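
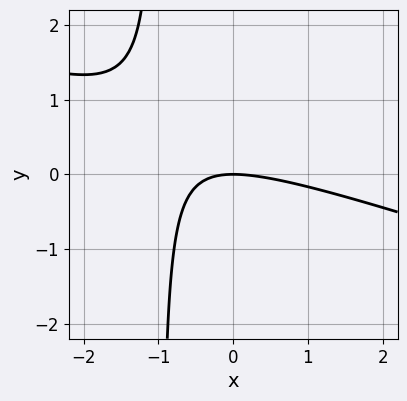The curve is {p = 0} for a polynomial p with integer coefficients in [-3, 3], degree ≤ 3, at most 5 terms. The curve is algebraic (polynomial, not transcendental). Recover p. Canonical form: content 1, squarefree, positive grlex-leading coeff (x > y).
x^2 + 3*x*y + 3*y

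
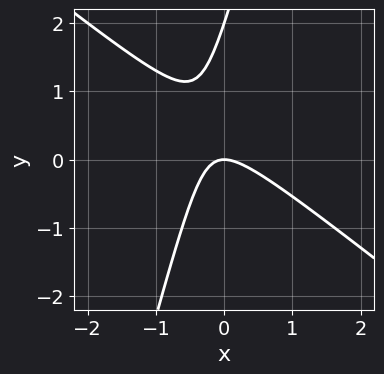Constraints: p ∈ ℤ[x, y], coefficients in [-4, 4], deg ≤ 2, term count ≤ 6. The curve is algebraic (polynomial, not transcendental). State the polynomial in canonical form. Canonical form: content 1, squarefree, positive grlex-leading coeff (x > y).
3*x^2 + 3*x*y - y^2 + 2*y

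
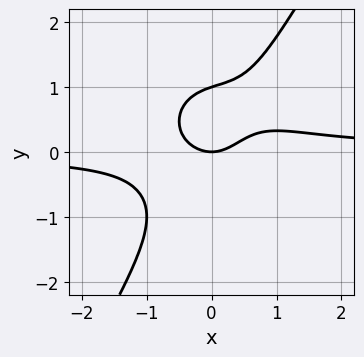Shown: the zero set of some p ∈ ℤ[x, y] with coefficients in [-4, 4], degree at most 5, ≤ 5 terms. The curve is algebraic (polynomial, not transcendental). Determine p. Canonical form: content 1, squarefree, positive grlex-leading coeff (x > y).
First, degree: no degree-3 curve has this shape, so deg p = 4.
Next, from the visible intercepts: among the integer gridlines, it crosses the y-axis at y ∈ {0, 1}; it meets the x-axis at x = 0 (among the integer gridlines).
Finally, matching integer coefficients to the picture gives p.

2*x^3*y + x*y^3 - y^4 - x^2 + y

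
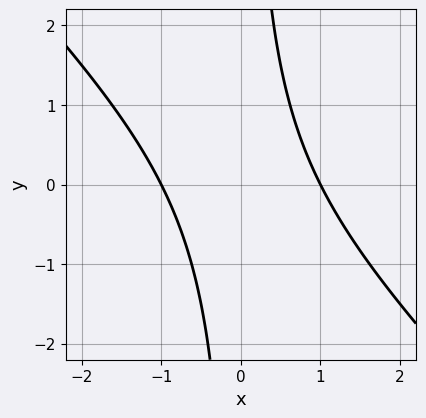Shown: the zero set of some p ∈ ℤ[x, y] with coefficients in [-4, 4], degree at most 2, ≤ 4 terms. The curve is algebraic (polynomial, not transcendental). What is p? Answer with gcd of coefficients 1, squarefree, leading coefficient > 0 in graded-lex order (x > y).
x^2 + x*y - 1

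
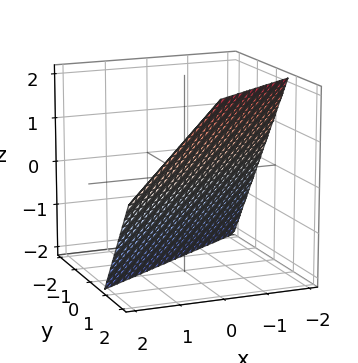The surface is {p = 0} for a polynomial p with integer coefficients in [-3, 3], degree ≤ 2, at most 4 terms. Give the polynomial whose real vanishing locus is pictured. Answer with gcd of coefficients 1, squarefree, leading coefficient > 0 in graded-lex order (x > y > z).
First, deg p = 1. The surface is flat (a plane).
Next, from the visible intercepts: one z-axis crossing is at z = -1; it crosses the x-axis at the gridline x = -1.
Finally, matching integer coefficients to the picture gives p.

2*x - 3*y + 2*z + 2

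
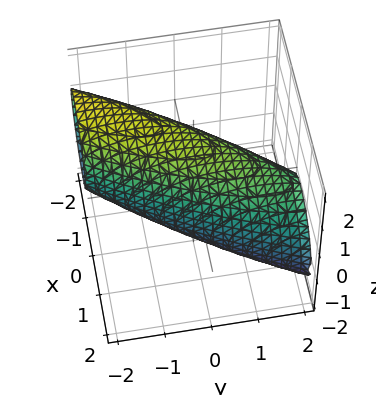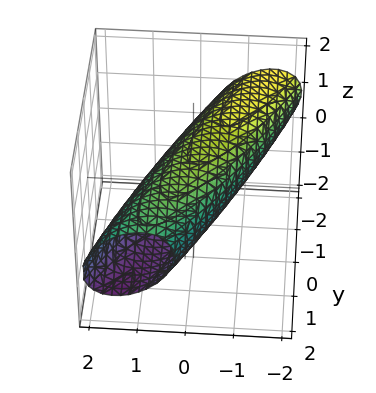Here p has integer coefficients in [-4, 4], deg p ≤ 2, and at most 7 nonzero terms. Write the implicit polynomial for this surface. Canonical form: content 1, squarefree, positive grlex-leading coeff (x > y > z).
(a) deg p = 2. The shape is more complex than any degree-1 surface.
(b) Reading off the gridlines: the x-axis gridline crossings are at x ∈ {-1, 1}; the z-axis gridline crossings are at z ∈ {-1, 1}.
(c) Matching integer coefficients to the picture gives p.

3*x^2 - 3*x*y + 2*x*z + y^2 + 3*z^2 - 3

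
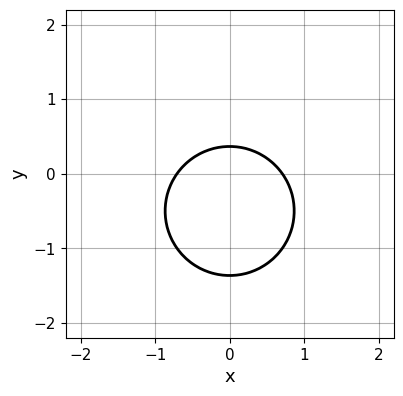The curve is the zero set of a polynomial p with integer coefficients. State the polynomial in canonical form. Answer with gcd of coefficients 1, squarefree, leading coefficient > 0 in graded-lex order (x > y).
1. The degree is 2 — the shape is more complex than any degree-1 curve.
2. Symmetries: it's symmetric under x → −x, forcing even powers of x.
3. Solving for integer coefficients yields p as stated.

2*x^2 + 2*y^2 + 2*y - 1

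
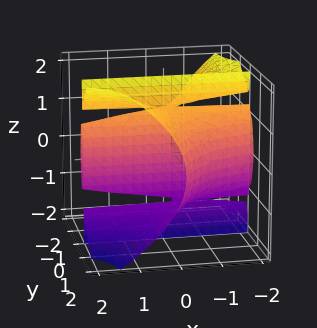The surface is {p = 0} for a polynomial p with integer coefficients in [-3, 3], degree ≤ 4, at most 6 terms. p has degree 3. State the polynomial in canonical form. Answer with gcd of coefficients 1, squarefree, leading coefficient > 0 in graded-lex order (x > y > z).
3*x*y^2 - y^3 - 2*y*z^2 + y^2 + 3*y

First, degree: a generic line meets the surface in up to 3 points, so deg p = 3.
Next, observable constraints: the visible z-axis segment lies entirely on the surface; one y-axis crossing is at y = 0; every point of the x-axis in the box is on the surface.
Finally, putting this together gives p.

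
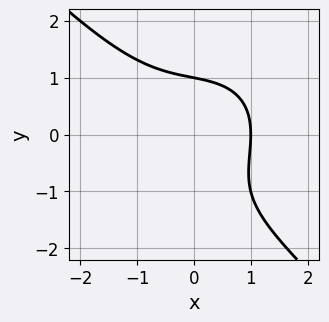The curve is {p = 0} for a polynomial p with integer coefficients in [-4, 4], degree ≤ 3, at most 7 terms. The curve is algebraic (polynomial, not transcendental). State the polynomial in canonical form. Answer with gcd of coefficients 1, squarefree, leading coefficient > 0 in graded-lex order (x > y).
First, deg p = 3. A generic line meets the curve in up to 3 points.
Next, from the axis intercepts and sections: it crosses the y-axis at the gridline y = 1; it meets the x-axis at x = 1 (among the integer gridlines).
Finally, fitting integer coefficients to these (and the overall shape) gives p.

x^3 + y^3 + y^2 + x - 2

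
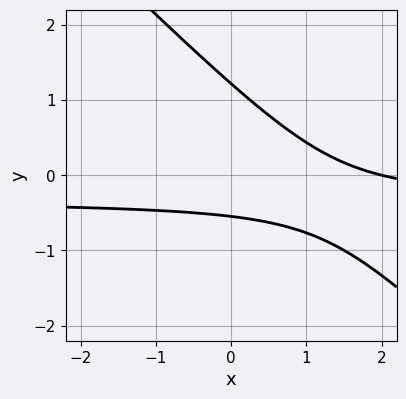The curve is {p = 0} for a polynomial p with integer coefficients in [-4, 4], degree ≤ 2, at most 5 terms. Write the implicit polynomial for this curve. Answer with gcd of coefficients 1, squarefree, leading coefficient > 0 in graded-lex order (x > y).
3*x*y + 3*y^2 + x - 2*y - 2

First, degree: the shape is more complex than any degree-1 curve, so deg p = 2.
Next, against the integer gridlines: it meets the x-axis at x = 2 (among the integer gridlines).
Finally, putting this together gives p.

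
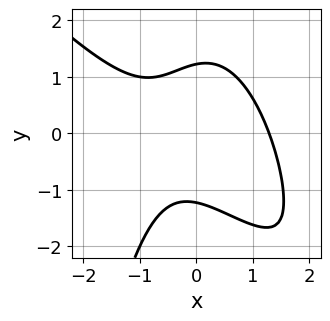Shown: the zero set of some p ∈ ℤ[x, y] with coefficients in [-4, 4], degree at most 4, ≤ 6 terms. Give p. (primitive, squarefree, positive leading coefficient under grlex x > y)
2*x^3 + 2*x^2*y + 2*y^2 - x - 3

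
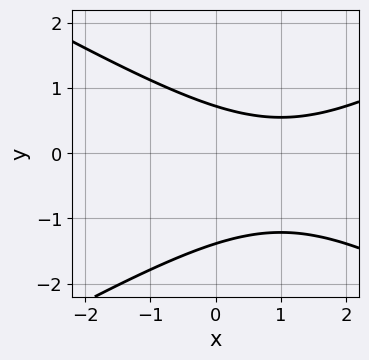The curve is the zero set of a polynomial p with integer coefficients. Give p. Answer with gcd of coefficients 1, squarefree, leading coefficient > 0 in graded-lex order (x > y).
deg p = 2. No degree-1 curve has this shape.
From the visible intercepts: no x-intercept at any integer in the box.
Together with the visible shape, these determine p as stated.

x^2 - 3*y^2 - 2*x - 2*y + 3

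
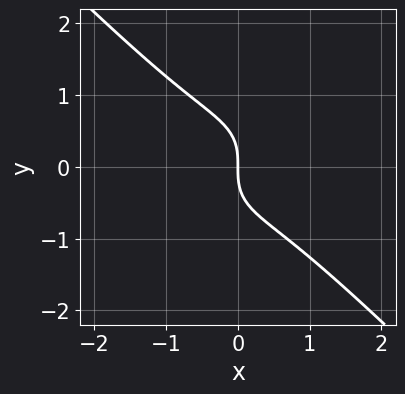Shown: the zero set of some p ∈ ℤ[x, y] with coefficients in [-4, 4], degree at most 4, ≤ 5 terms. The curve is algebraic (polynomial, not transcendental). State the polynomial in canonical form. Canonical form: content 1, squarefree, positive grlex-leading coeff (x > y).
deg p = 3.
From the axis intercepts and sections: it meets the y-axis at y = 0 (among the integer gridlines); it crosses the x-axis at the gridline x = 0.
Fitting integer coefficients to these (and the overall shape) gives p.

x^3 + y^3 + x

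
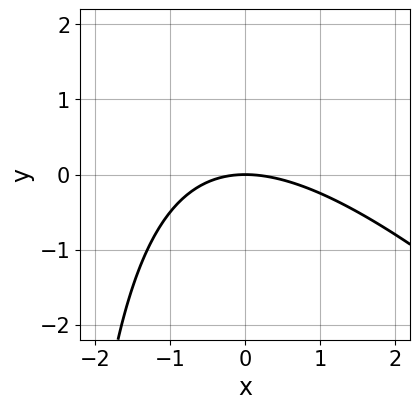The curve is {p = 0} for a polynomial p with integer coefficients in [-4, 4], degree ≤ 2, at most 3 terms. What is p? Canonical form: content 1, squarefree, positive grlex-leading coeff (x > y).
x^2 + x*y + 3*y

1. The degree is 2 — no degree-1 curve has this shape.
2. Reading off the gridlines: it crosses the x-axis at the gridline x = 0; one y-axis crossing is at y = 0.
3. Assembling these constraints gives the stated polynomial.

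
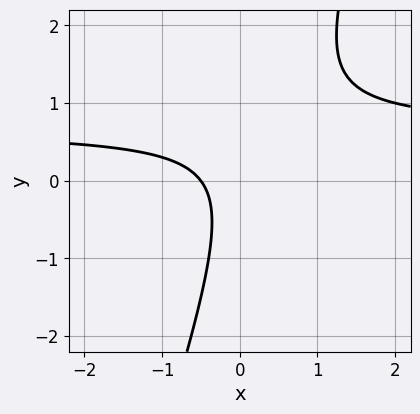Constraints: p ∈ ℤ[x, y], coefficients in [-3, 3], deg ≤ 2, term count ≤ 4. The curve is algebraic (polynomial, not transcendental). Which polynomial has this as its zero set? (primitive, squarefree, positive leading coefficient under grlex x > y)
3*x*y - y^2 - 2*x - 1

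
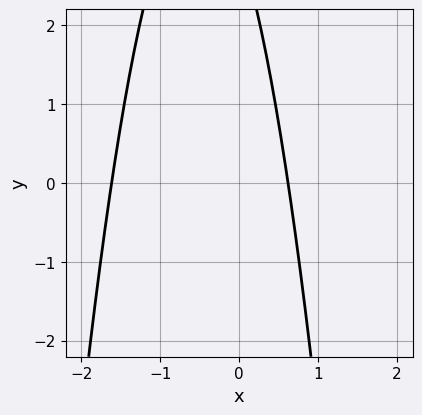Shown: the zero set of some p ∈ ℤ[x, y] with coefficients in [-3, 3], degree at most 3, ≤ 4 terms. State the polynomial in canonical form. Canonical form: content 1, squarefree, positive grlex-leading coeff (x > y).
deg p = 2.
Observable constraints: the curve avoids every integer y-axis point in the box.
The integer polynomial consistent with all of this is the stated p.

3*x^2 + 3*x + y - 3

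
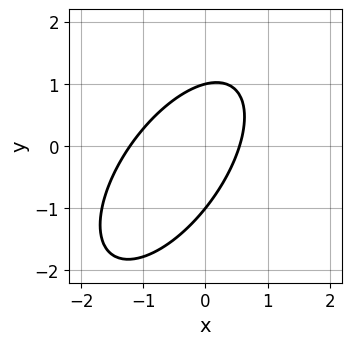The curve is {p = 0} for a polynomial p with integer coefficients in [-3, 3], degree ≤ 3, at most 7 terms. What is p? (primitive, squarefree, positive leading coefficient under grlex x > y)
3*x^2 - 3*x*y + 2*y^2 + 2*x - 2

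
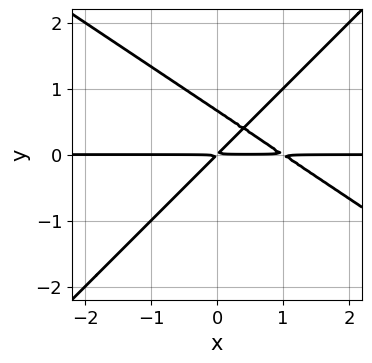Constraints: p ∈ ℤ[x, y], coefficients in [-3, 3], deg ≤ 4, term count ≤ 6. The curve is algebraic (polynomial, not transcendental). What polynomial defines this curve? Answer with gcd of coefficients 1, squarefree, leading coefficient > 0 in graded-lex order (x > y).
(a) deg p = 3. A generic line meets the curve in up to 3 points.
(b) Checking where it meets the axes: every point of the x-axis in the box is on the curve.
(c) The integer polynomial consistent with all of this is the stated p.

2*x^2*y + x*y^2 - 3*y^3 - 2*x*y + 2*y^2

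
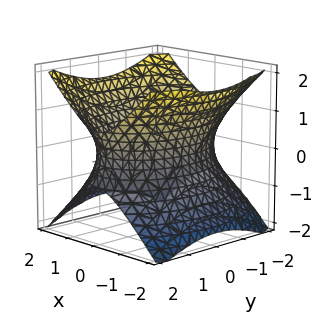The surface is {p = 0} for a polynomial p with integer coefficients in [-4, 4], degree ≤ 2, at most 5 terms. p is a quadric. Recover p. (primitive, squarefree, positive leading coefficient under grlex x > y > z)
1. The degree is 2 — an hourglass — one-sheet hyperboloid; a quadric.
2. Symmetries: it's symmetric under x → −x, forcing even powers of x; mirror symmetry z ↦ −z ⇒ only even powers of z; mirror symmetry y ↦ −y ⇒ only even powers of y.
3. Observable constraints: no z-intercept at any integer in the box.
4. These observations pin down the coefficients.

2*x^2 + y^2 - 2*z^2 - 3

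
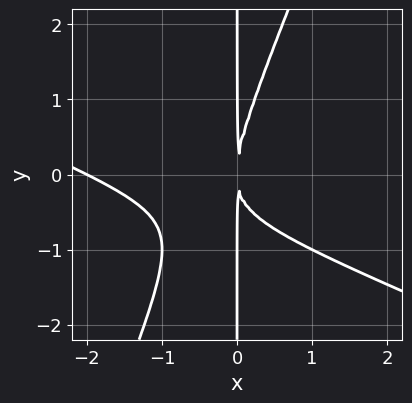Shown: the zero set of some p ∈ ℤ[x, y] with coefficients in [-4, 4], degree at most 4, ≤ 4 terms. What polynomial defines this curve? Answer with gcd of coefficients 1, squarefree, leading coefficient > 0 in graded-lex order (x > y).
x^3 + 2*x^2*y - x*y^2 + 2*x^2

(a) The degree is 3 — no degree-2 curve has this shape.
(b) From the axis intercepts and sections: it meets the x-axis at x = -2 (among the integer gridlines); the visible y-axis segment lies entirely on the curve.
(c) Matching integer coefficients to the picture gives p.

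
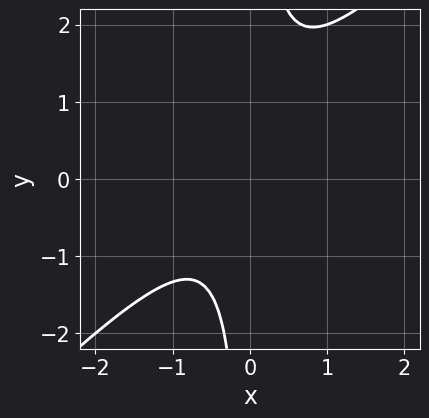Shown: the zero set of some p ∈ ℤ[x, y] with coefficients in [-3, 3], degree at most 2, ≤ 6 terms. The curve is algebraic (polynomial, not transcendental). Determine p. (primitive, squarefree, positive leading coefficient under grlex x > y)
deg p = 2. A generic line meets the curve in up to 2 points.
Against the integer gridlines: it misses every integer gridline on the x-axis; it misses every integer gridline on the y-axis.
The integer polynomial consistent with all of this is the stated p.

3*x^2 - 3*x*y + x + 2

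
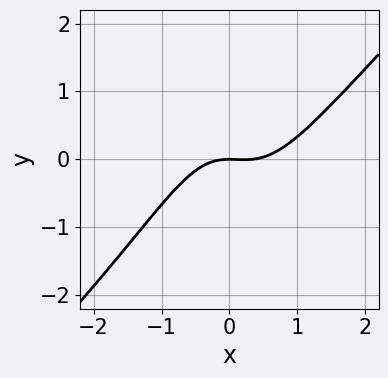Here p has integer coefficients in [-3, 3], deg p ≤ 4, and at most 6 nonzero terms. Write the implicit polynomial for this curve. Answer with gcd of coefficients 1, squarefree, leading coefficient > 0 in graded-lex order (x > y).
1. The degree is 3 — no degree-2 curve has this shape.
2. Checking where it meets the axes: it meets the y-axis at y = 0 (among the integer gridlines); it meets the x-axis at x = 0 (among the integer gridlines).
3. Putting this together gives p.

3*x^3 - 3*x^2*y - x^2 - 3*y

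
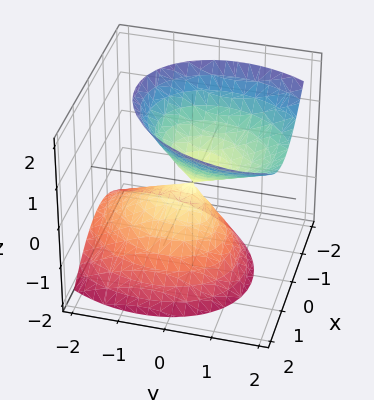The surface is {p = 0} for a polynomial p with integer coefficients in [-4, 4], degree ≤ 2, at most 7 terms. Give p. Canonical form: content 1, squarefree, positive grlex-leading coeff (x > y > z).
First, deg p = 2.
Then, from the visible intercepts: one z-axis crossing is at z = 0; one x-axis crossing is at x = 0; it meets the y-axis at y = 0 (among the integer gridlines).
Finally, matching integer coefficients to the picture gives p.

3*x^2 - x*y + 2*y^2 - 2*y*z - 2*z^2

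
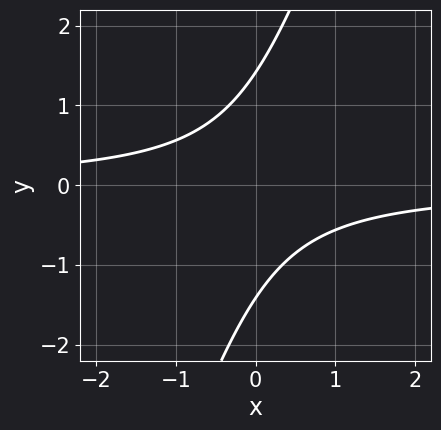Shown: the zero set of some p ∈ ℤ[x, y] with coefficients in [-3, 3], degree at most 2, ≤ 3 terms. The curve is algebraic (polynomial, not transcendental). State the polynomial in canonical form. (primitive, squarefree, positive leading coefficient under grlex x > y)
deg p = 2. The shape is more complex than any degree-1 curve.
From the visible intercepts: it misses every integer gridline on the x-axis.
Fitting integer coefficients to these (and the overall shape) gives p.

3*x*y - y^2 + 2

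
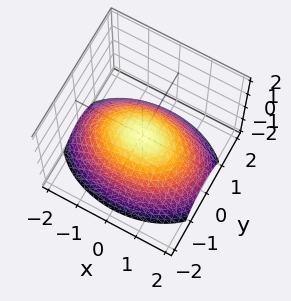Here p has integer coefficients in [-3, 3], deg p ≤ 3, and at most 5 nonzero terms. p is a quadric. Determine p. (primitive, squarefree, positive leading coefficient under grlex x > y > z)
(a) The degree is 2 — a single bowl opening along one axis; a quadric.
(b) Symmetries: the y ↦ −y reflection is a symmetry, so y appears only in even powers; it's symmetric under x → −x, forcing even powers of x.
(c) Reading off the gridlines: it crosses the x-axis at the gridline x = 0; it crosses the z-axis at the gridline z = 0; it meets the y-axis at y = 0 (among the integer gridlines).
(d) Fitting integer coefficients to these (and the overall shape) gives p.

x^2 + 2*y^2 + 3*z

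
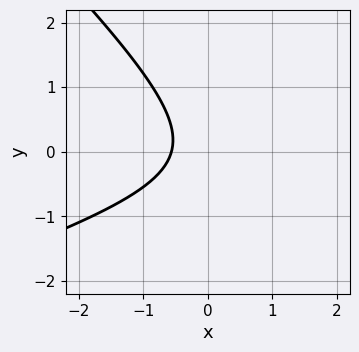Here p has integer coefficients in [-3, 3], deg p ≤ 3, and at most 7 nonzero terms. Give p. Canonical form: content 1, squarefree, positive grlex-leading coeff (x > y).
x^2 - 2*x*y - 3*y^2 - 3*x - 2

(a) The degree is 2 — the shape is more complex than any degree-1 curve.
(b) Observable constraints: no y-intercept at any integer in the box.
(c) The integer polynomial consistent with all of this is the stated p.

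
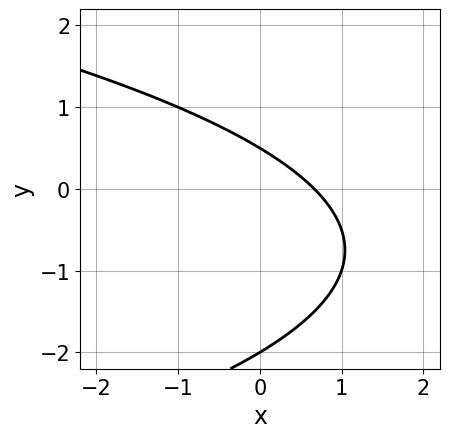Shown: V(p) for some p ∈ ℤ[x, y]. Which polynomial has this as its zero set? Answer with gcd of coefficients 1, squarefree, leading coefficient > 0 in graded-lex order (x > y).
2*y^2 + 3*x + 3*y - 2

1. deg p = 2.
2. Observable constraints: one y-axis crossing is at y = -2.
3. The integer polynomial consistent with all of this is the stated p.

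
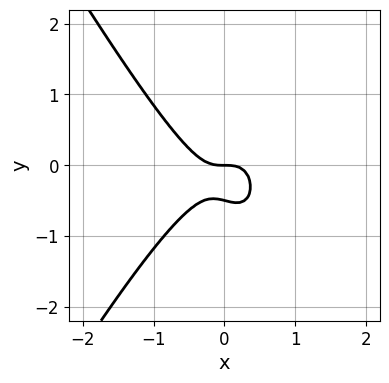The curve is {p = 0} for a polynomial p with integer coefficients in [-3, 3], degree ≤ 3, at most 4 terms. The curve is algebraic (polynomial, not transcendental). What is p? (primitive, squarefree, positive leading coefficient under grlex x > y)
3*x^3 - x*y^2 + 2*y^2 + y

1. Degree: a generic line meets the curve in up to 3 points, so deg p = 3.
2. Checking where it meets the axes: it meets the y-axis at y = 0 (among the integer gridlines); it crosses the x-axis at the gridline x = 0.
3. Fitting integer coefficients to these (and the overall shape) gives p.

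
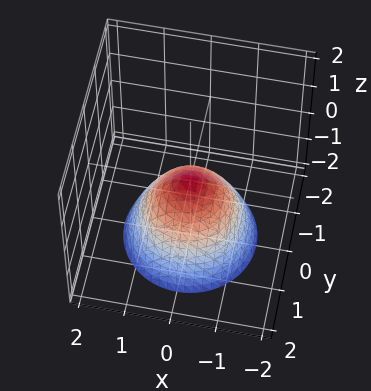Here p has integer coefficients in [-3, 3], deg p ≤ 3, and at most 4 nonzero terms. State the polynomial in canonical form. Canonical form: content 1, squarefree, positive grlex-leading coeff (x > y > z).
x^2 + y^2 + z

(a) The degree is 2 — a single bowl opening along one axis; a quadric.
(b) Symmetries: rotational symmetry about the z-axis ⇒ p depends on x, y only through x² + y².
(c) From the visible intercepts: one x-axis crossing is at x = 0; a circular section at z = -1 has radius exactly 1; it meets the z-axis at z = 0 (among the integer gridlines); one y-axis crossing is at y = 0.
(d) Putting this together gives p.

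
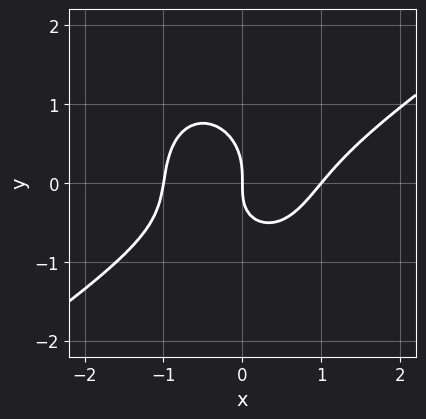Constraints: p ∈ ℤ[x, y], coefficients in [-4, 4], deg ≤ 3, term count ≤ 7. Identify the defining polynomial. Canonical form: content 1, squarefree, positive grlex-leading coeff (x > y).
1. Degree: no degree-2 curve has this shape, so deg p = 3.
2. Checking where it meets the axes: it meets the y-axis at y = 0 (among the integer gridlines); the x-axis gridline crossings are at x ∈ {-1, 0, 1}.
3. Assembling these constraints gives the stated polynomial.

3*x^3 - 3*x^2*y - 3*y^3 - 2*x*y - 3*x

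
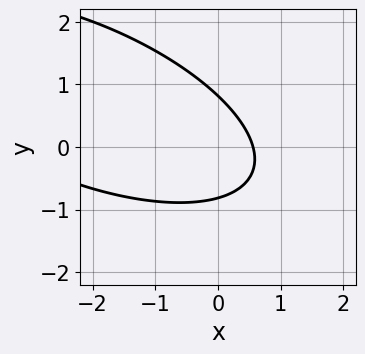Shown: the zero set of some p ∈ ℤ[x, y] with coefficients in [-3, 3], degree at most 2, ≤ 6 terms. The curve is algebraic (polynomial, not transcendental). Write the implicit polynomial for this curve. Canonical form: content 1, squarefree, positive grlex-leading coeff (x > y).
x^2 + 2*x*y + 3*y^2 + 3*x - 2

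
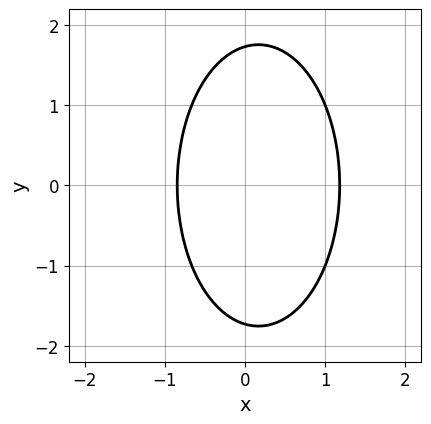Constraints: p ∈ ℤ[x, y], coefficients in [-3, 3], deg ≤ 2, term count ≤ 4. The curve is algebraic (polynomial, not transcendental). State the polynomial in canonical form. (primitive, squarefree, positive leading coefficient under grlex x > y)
(a) deg p = 2. A generic line meets the curve in up to 2 points.
(b) Symmetries: mirror symmetry y ↦ −y ⇒ only even powers of y.
(c) Fitting integer coefficients to these (and the overall shape) gives p.

3*x^2 + y^2 - x - 3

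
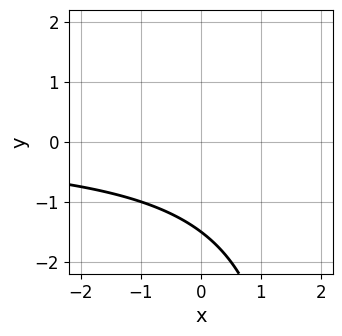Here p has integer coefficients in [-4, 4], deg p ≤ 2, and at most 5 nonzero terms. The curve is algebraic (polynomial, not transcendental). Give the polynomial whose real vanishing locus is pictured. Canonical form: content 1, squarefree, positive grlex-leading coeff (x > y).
x*y - 2*y - 3

1. deg p = 2. A generic line meets the curve in up to 2 points.
2. From the axis intercepts and sections: it misses every integer gridline on the x-axis.
3. Assembling these constraints gives the stated polynomial.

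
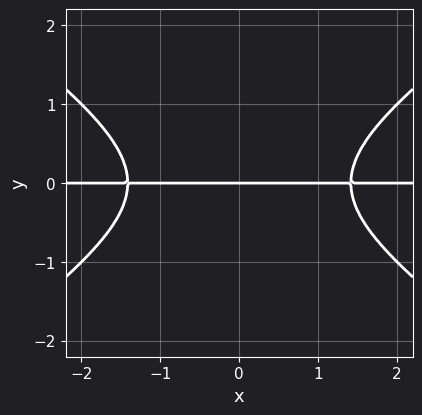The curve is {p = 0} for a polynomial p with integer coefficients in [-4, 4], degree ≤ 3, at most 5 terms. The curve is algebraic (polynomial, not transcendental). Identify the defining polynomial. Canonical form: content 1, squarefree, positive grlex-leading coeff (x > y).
x^2*y - 2*y^3 - 2*y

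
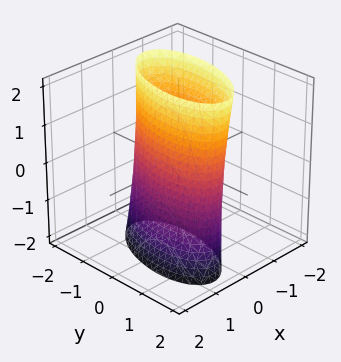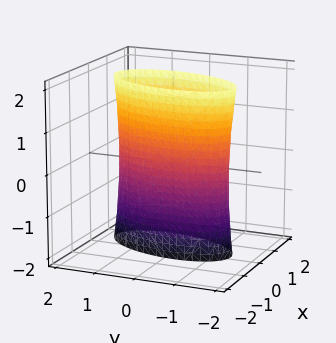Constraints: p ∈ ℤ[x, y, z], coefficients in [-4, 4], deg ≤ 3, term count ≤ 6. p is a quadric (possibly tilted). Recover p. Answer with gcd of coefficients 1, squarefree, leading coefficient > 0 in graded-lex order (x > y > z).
First, deg p = 2. The shape is more complex than any degree-1 surface.
Then, against the integer gridlines: it misses every integer gridline on the z-axis.
Finally, matching integer coefficients to the picture gives p.

3*x^2 - x*y + x*z + y^2 - 2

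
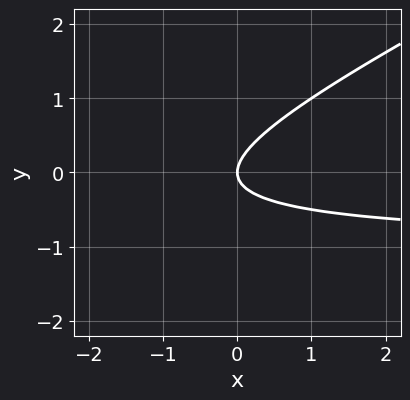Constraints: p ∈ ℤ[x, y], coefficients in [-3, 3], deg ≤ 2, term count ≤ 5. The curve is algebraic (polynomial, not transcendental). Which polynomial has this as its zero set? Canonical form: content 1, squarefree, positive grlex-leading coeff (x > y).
x*y - 2*y^2 + x

(a) The degree is 2 — no degree-1 curve has this shape.
(b) Against the integer gridlines: it crosses the x-axis at the gridline x = 0; it crosses the y-axis at the gridline y = 0.
(c) Together with the visible shape, these determine p as stated.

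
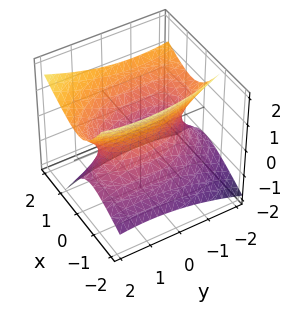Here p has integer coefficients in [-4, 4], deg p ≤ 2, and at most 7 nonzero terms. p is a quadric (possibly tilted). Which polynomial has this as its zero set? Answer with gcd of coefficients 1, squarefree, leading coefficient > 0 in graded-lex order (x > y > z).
3*x^2 + x*y - 3*x*z + y^2 - 3*z^2 - 2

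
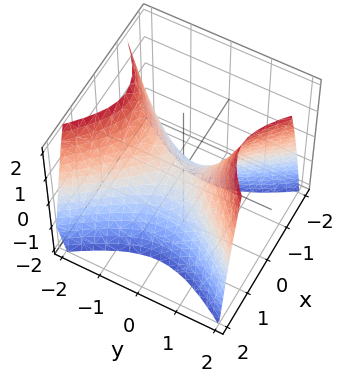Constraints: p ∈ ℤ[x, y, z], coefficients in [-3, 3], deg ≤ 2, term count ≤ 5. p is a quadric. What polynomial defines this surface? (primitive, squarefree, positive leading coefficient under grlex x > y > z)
The degree is 2 — a hyperbolic paraboloid; a quadric.
Symmetries: the y ↦ −y reflection is a symmetry, so y appears only in even powers; it's symmetric under x → −x, forcing even powers of x.
Observable constraints: it meets the y-axis at y = 0 (among the integer gridlines); it meets the z-axis at z = 0 (among the integer gridlines); it meets the x-axis at x = 0 (among the integer gridlines).
Fitting integer coefficients to these (and the overall shape) gives p.

3*x^2 - 2*y^2 + 2*z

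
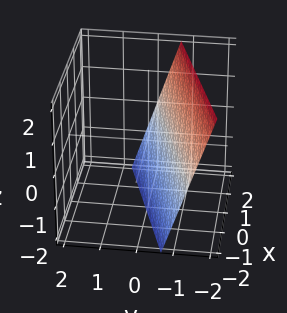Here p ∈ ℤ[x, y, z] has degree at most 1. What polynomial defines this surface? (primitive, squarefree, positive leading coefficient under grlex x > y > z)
x - 3*y - z - 2

(a) deg p = 1. The surface is flat (a plane).
(b) Reading off the gridlines: one z-axis crossing is at z = -2; it crosses the x-axis at the gridline x = 2.
(c) Putting this together gives p.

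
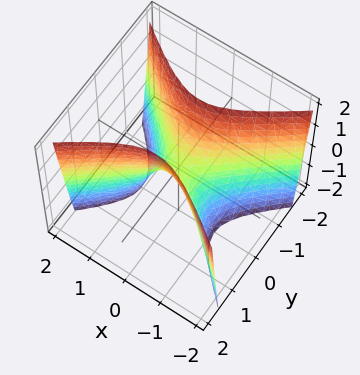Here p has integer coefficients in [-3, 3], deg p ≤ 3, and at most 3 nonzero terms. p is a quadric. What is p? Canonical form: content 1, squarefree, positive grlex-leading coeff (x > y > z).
First, the degree is 2 — a saddle surface; a quadric.
Next, symmetries: it's symmetric under y → −y, forcing even powers of y; the x ↦ −x reflection is a symmetry, so x appears only in even powers.
Then, reading off the gridlines: it meets the y-axis at y = 0 (among the integer gridlines); it crosses the x-axis at the gridline x = 0; it crosses the z-axis at the gridline z = 0.
Finally, solving for integer coefficients yields p as stated.

2*x^2 - 3*y^2 + z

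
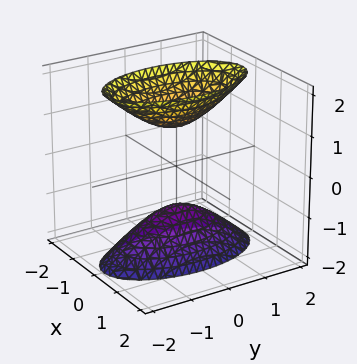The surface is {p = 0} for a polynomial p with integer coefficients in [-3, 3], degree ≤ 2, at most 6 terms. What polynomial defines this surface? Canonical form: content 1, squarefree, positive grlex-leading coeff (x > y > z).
3*x^2 + y^2 - z^2 + 1

There are 2 components.
deg p = 2.
Symmetries: it's symmetric under x → −x, forcing even powers of x; mirror symmetry z ↦ −z ⇒ only even powers of z; mirror symmetry y ↦ −y ⇒ only even powers of y.
Checking where it meets the axes: the surface avoids every integer x-axis point in the box; the surface avoids every integer y-axis point in the box.
These observations pin down the coefficients.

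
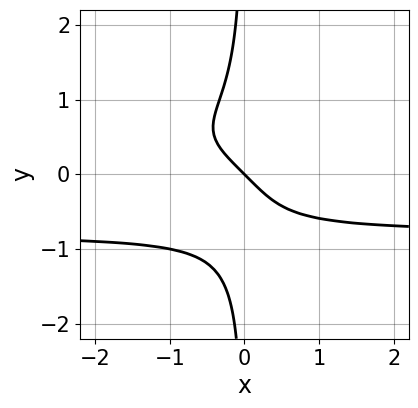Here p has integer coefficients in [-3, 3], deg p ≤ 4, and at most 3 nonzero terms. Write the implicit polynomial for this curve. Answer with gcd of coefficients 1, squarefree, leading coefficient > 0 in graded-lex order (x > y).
2*x*y^3 + x + y

1. Degree: no degree-3 curve has this shape, so deg p = 4.
2. Against the integer gridlines: it meets the y-axis at y = 0 (among the integer gridlines); it crosses the x-axis at the gridline x = 0.
3. Assembling these constraints gives the stated polynomial.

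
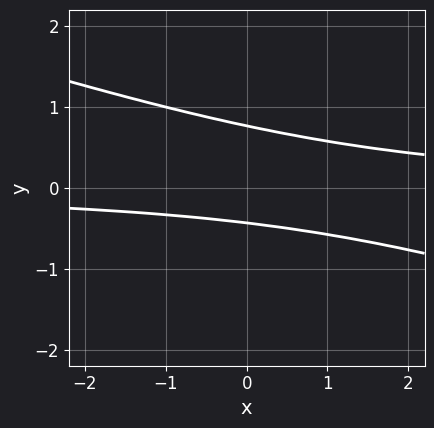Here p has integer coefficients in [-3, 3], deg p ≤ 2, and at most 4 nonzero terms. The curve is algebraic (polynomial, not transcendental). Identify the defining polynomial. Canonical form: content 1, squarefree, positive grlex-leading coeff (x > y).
x*y + 3*y^2 - y - 1

(a) Degree: no degree-1 curve has this shape, so deg p = 2.
(b) From the visible intercepts: no x-intercept at any integer in the box.
(c) Together with the visible shape, these determine p as stated.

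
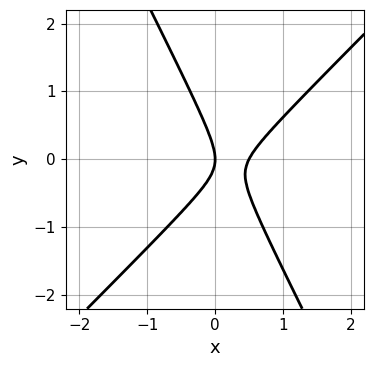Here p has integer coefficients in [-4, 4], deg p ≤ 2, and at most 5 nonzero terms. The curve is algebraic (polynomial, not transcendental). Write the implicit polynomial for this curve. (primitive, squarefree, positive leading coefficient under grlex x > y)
2*x^2 - x*y - y^2 - x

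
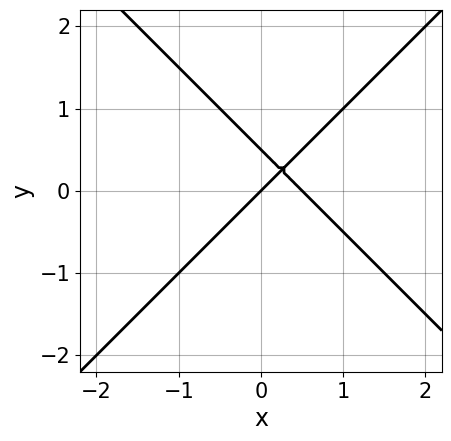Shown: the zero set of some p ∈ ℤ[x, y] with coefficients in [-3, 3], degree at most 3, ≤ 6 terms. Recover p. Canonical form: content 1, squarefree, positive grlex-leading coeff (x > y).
1. Degree: the shape is more complex than any degree-1 curve, so deg p = 2.
2. From the axis intercepts and sections: it meets the x-axis at x = 0 (among the integer gridlines); one y-axis crossing is at y = 0.
3. These observations pin down the coefficients.

2*x^2 - 2*y^2 - x + y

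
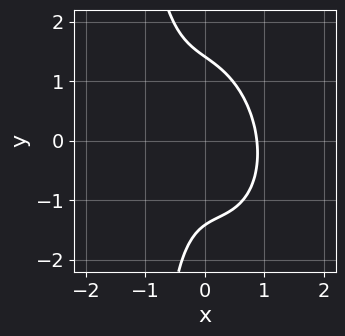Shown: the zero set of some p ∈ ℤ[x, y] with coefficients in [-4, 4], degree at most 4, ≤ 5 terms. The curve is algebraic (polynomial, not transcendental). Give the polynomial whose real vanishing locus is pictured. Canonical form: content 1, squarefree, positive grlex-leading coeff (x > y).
(a) The degree is 3 — a generic line meets the curve in up to 3 points.
(b) The integer polynomial consistent with all of this is the stated p.

3*x^3 + x^2*y + x*y^2 + y^2 - 2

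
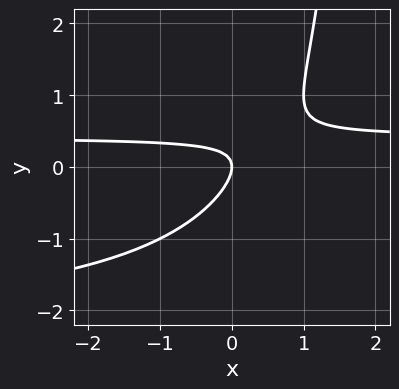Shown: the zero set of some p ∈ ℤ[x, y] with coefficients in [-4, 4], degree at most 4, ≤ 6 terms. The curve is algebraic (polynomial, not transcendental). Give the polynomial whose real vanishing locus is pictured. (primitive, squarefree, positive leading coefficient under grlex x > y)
x*y^2 + 2*x*y - 2*y^2 - x

(a) Degree: a generic line meets the curve in up to 3 points, so deg p = 3.
(b) From the axis intercepts and sections: it crosses the y-axis at the gridline y = 0; one x-axis crossing is at x = 0.
(c) These observations pin down the coefficients.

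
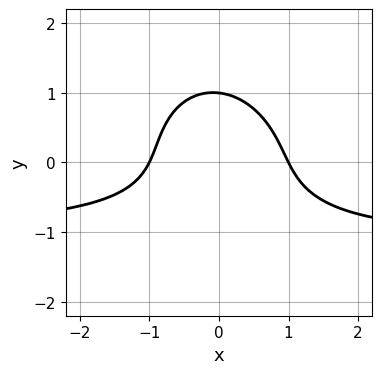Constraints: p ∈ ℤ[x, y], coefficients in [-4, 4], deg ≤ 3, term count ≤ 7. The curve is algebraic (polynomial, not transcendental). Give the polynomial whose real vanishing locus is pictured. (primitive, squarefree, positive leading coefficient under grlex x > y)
3*x^2*y + x*y^2 + 3*y^3 + 3*x^2 - 3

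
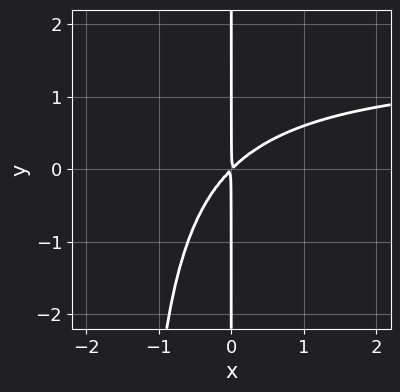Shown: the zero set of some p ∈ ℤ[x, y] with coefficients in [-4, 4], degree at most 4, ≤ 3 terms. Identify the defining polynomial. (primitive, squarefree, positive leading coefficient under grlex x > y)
2*x^2*y - 3*x^2 + 3*x*y

The degree is 3 — no degree-2 curve has this shape.
Reading off the gridlines: every point of the y-axis in the box is on the curve.
Assembling these constraints gives the stated polynomial.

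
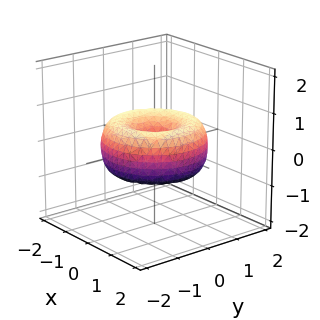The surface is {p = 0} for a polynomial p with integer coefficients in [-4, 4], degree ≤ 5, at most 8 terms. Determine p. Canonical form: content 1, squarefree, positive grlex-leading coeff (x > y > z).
x^4 + 2*x^2*y^2 + y^4 - 2*x^2 - 2*y^2 + 2*z^2

First, degree: a generic line meets the surface in up to 4 points, so deg p = 4.
Then, symmetry: the surface is invariant under rotation about z: p = q(x² + y², z).
Then, from the visible intercepts: it meets the y-axis at y = 0 (among the integer gridlines); one z-axis crossing is at z = 0.
Finally, these observations pin down the coefficients.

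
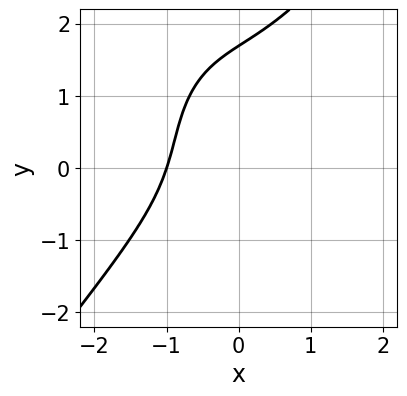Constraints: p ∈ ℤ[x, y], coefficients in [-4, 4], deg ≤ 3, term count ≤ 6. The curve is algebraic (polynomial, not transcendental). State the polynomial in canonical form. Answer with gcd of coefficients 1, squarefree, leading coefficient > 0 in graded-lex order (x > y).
2*x^3 - y^3 + 2*x*y + y^2 + 2

1. The degree is 3 — a generic line meets the curve in up to 3 points.
2. From the visible intercepts: it meets the x-axis at x = -1 (among the integer gridlines).
3. Together with the visible shape, these determine p as stated.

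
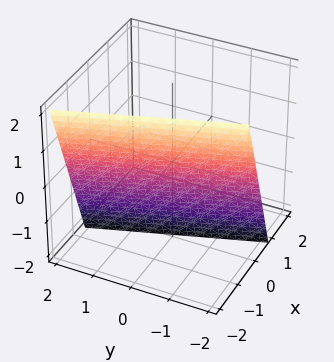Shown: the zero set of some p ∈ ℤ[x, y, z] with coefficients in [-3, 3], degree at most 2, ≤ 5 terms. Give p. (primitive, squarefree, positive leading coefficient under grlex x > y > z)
1. Degree: every cross-section is a straight line — this is a plane, so deg p = 1.
2. Reading off the gridlines: one z-axis crossing is at z = -2; it crosses the y-axis at the gridline y = -2.
3. Solving for integer coefficients yields p as stated.

3*x + y + z + 2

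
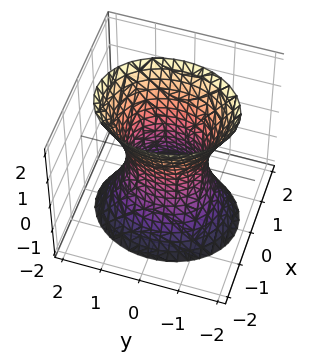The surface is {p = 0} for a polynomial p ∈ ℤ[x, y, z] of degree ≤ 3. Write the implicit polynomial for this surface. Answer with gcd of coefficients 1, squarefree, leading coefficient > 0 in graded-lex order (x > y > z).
deg p = 2. One connected sheet with a waist; a quadric.
Symmetries: the z ↦ −z reflection is a symmetry, so z appears only in even powers; mirror symmetry y ↦ −y ⇒ only even powers of y; the x ↦ −x reflection is a symmetry, so x appears only in even powers.
From the visible intercepts: the y-axis gridline crossings are at y ∈ {-1, 1}; it misses every integer gridline on the z-axis.
Assembling these constraints gives the stated polynomial.

3*x^2 + 2*y^2 - z^2 - 2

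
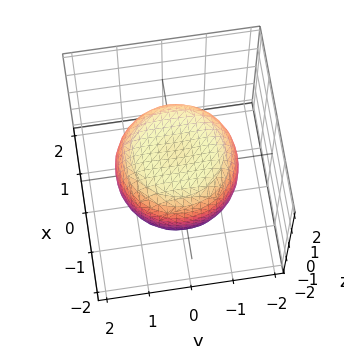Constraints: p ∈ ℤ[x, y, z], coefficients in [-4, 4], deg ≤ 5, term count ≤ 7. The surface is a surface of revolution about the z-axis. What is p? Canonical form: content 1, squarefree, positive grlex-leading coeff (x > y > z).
Degree: a generic line meets the surface in up to 4 points, so deg p = 4.
Symmetries: rotational symmetry about the z-axis ⇒ p depends on x, y only through x² + y².
From the visible intercepts: a circular section at z = -1 has radius exactly 1; among the integer gridlines, it crosses the z-axis at z ∈ {-1, 1}.
Together with the visible shape, these determine p as stated.

x^4 + 2*x^2*y^2 + y^4 - x^2 - y^2 + 2*z^2 - 2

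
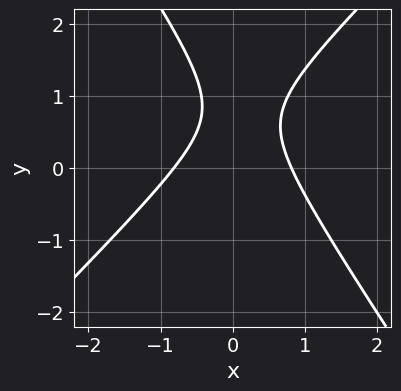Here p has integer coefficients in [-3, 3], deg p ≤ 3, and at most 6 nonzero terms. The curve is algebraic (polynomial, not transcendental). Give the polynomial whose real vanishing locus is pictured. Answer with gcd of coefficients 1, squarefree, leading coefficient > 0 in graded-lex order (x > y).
3*x^2 - x*y - 2*y^2 + 3*y - 2

(a) Degree: no degree-1 curve has this shape, so deg p = 2.
(b) Against the integer gridlines: the curve avoids every integer y-axis point in the box.
(c) The integer polynomial consistent with all of this is the stated p.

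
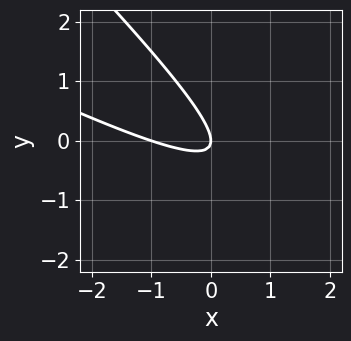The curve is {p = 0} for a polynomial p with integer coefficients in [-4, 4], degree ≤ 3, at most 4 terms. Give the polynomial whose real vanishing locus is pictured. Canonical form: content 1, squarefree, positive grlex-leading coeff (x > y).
1. Degree: no degree-1 curve has this shape, so deg p = 2.
2. Checking where it meets the axes: the x-axis gridline crossings are at x ∈ {-1, 0}; it crosses the y-axis at the gridline y = 0.
3. Matching integer coefficients to the picture gives p.

x^2 + 3*x*y + 2*y^2 + x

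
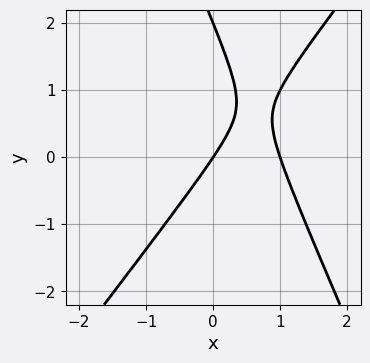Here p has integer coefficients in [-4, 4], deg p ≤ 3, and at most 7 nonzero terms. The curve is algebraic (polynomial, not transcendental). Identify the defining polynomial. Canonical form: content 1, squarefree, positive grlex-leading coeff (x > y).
3*x^2 - x*y - y^2 - 3*x + 2*y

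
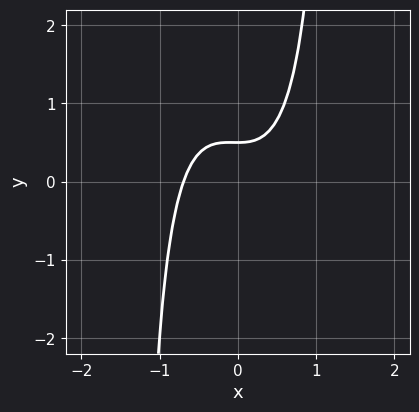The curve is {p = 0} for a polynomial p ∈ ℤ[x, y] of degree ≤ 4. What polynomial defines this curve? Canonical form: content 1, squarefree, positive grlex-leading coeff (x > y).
3*x^3 + x^2*y - 2*y + 1

First, degree: no degree-2 curve has this shape, so deg p = 3.
Finally, solving for integer coefficients yields p as stated.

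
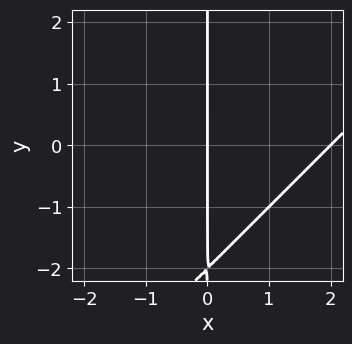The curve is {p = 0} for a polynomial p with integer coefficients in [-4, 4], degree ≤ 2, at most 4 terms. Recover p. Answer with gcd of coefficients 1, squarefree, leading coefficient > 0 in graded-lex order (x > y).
deg p = 2.
From the axis intercepts and sections: the visible y-axis segment lies entirely on the curve; the x-axis gridline crossings are at x ∈ {0, 2}.
Putting this together gives p.

x^2 - x*y - 2*x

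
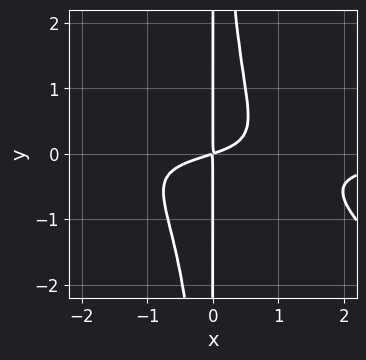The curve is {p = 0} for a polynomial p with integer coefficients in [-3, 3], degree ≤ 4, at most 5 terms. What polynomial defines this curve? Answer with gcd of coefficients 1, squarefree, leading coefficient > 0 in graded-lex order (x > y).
(a) deg p = 4.
(b) Checking where it meets the axes: every point of the y-axis in the box is on the curve.
(c) Assembling these constraints gives the stated polynomial.

2*x^3*y + 3*x^2*y^2 + x^2*y + x^2 - 3*x*y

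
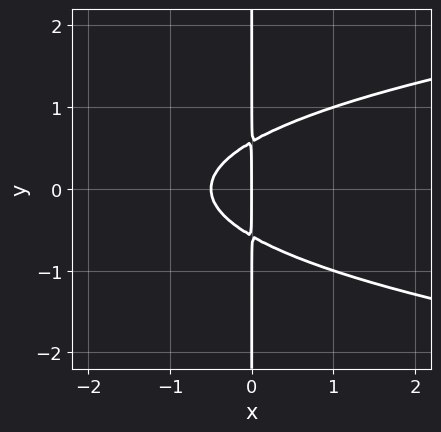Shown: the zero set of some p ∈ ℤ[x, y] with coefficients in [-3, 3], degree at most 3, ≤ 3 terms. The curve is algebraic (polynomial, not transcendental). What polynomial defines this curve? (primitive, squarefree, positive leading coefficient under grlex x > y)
3*x*y^2 - 2*x^2 - x

deg p = 3. No degree-2 curve has this shape.
Symmetries: mirror symmetry y ↦ −y ⇒ only even powers of y.
Checking where it meets the axes: it crosses the x-axis at the gridline x = 0; every point of the y-axis in the box is on the curve.
Assembling these constraints gives the stated polynomial.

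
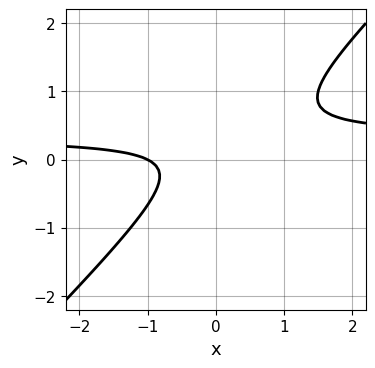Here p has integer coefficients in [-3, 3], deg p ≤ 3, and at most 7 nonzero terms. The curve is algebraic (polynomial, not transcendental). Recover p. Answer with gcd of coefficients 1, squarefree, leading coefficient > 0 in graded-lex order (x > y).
3*x*y - 3*y^2 - x + y - 1

1. Degree: the shape is more complex than any degree-1 curve, so deg p = 2.
2. Checking where it meets the axes: the curve avoids every integer y-axis point in the box; one x-axis crossing is at x = -1.
3. Assembling these constraints gives the stated polynomial.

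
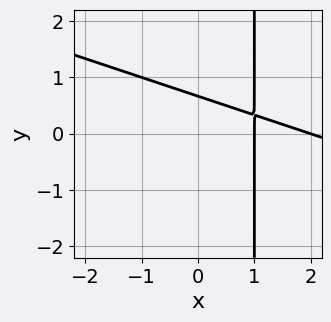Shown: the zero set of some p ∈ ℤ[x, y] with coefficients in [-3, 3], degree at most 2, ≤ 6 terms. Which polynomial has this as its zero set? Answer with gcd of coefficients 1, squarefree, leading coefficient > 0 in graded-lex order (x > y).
Degree: no degree-1 curve has this shape, so deg p = 2.
From the axis intercepts and sections: the x-axis gridline crossings are at x ∈ {1, 2}.
Matching integer coefficients to the picture gives p.

x^2 + 3*x*y - 3*x - 3*y + 2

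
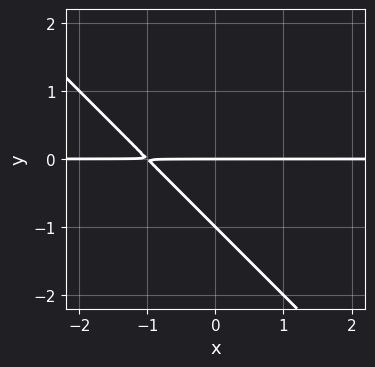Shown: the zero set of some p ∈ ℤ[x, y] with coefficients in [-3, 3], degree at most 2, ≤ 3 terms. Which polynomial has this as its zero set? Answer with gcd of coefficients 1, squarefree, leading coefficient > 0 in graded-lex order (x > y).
x*y + y^2 + y

1. The degree is 2 — no degree-1 curve has this shape.
2. Against the integer gridlines: the visible x-axis segment lies entirely on the curve; among the integer gridlines, it crosses the y-axis at y ∈ {-1, 0}.
3. These observations pin down the coefficients.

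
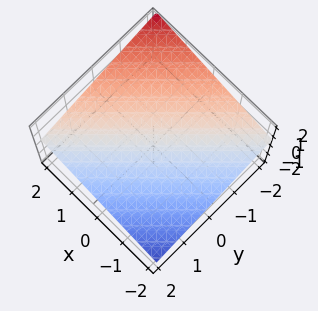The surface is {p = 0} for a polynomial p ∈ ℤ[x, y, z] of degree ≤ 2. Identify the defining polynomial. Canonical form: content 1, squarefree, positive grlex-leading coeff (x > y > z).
1. Degree: the surface is flat (a plane), so deg p = 1.
2. From the visible intercepts: it meets the x-axis at x = -2 (among the integer gridlines); it meets the y-axis at y = 2 (among the integer gridlines).
3. Solving for integer coefficients yields p as stated.

x - y - 3*z + 2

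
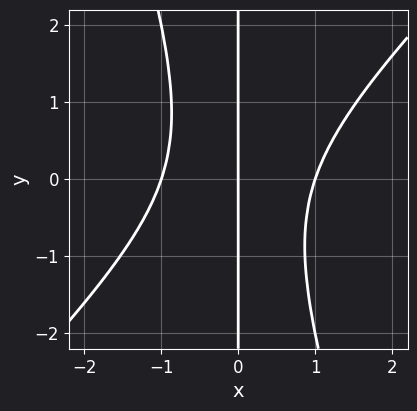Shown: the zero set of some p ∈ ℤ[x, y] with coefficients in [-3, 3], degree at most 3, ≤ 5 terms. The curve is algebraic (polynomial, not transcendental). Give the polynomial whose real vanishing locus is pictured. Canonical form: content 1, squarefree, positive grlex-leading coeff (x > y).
3*x^3 - 2*x^2*y - x*y^2 - 3*x

(a) Degree: no degree-2 curve has this shape, so deg p = 3.
(b) Reading off the gridlines: every point of the y-axis in the box is on the curve; the x-axis gridline crossings are at x ∈ {-1, 0, 1}.
(c) Assembling these constraints gives the stated polynomial.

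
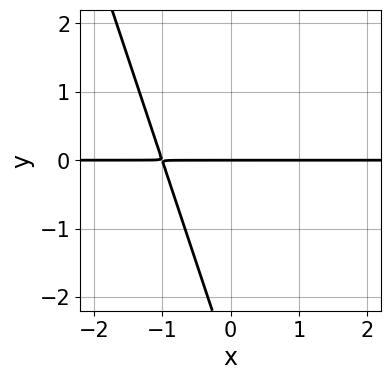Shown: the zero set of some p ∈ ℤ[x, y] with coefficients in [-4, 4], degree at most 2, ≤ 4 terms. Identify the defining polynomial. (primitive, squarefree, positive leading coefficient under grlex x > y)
1. Degree: the shape is more complex than any degree-1 curve, so deg p = 2.
2. From the axis intercepts and sections: one y-axis crossing is at y = 0; the visible x-axis segment lies entirely on the curve.
3. Together with the visible shape, these determine p as stated.

3*x*y + y^2 + 3*y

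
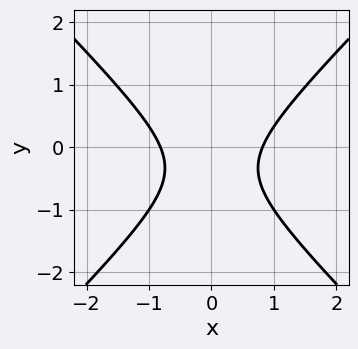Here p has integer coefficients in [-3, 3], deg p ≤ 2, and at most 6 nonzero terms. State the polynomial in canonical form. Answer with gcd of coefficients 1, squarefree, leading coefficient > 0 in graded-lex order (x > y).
3*x^2 - 3*y^2 - 2*y - 2

(a) Degree: a generic line meets the curve in up to 2 points, so deg p = 2.
(b) Symmetries: mirror symmetry x ↦ −x ⇒ only even powers of x.
(c) From the visible intercepts: it misses every integer gridline on the y-axis.
(d) Fitting integer coefficients to these (and the overall shape) gives p.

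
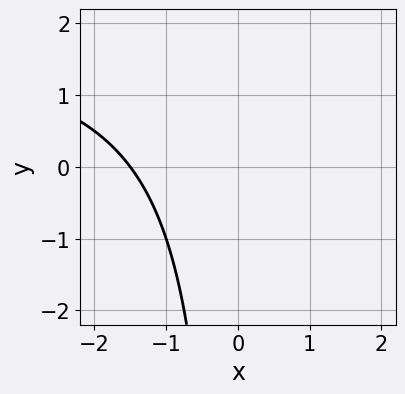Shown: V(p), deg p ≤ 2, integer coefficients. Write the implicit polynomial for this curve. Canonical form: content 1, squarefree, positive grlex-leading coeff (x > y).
x*y - 2*x - 3

First, deg p = 2.
Then, checking where it meets the axes: the curve avoids every integer y-axis point in the box.
Finally, matching integer coefficients to the picture gives p.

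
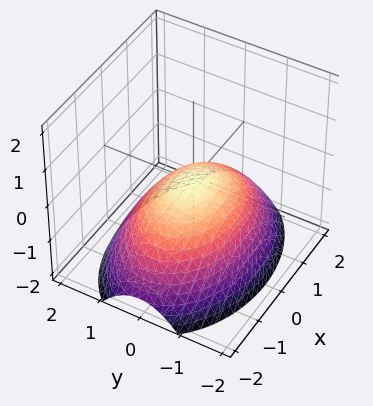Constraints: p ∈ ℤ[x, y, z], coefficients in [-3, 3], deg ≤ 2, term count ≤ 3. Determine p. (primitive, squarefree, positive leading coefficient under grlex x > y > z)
1. deg p = 2.
2. Symmetries: the x ↦ −x reflection is a symmetry, so x appears only in even powers; the y ↦ −y reflection is a symmetry, so y appears only in even powers.
3. From the visible intercepts: one x-axis crossing is at x = 0; it crosses the y-axis at the gridline y = 0; one z-axis crossing is at z = 0.
4. These observations pin down the coefficients.

x^2 + 2*y^2 + 3*z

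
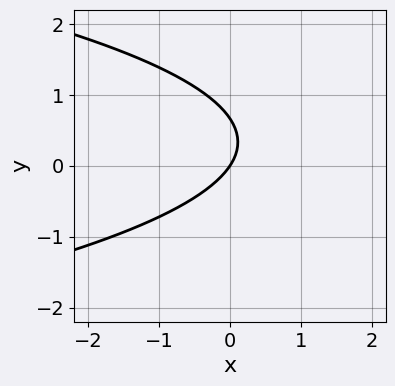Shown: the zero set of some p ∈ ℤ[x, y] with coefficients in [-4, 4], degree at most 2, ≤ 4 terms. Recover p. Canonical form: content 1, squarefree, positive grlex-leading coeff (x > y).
3*y^2 + 3*x - 2*y

1. Degree: no degree-1 curve has this shape, so deg p = 2.
2. From the axis intercepts and sections: it crosses the x-axis at the gridline x = 0; one y-axis crossing is at y = 0.
3. Matching integer coefficients to the picture gives p.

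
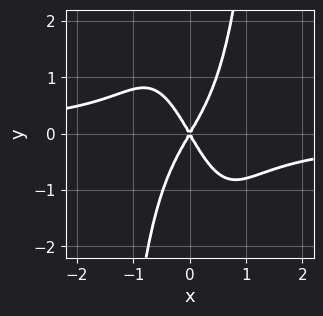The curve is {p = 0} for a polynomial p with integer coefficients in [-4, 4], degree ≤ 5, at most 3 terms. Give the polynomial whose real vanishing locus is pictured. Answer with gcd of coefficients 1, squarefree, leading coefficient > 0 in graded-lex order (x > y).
3*x^3*y + 3*x^2 - y^2

(a) deg p = 4. The shape is more complex than any degree-3 curve.
(b) From the visible intercepts: it crosses the y-axis at the gridline y = 0; it crosses the x-axis at the gridline x = 0.
(c) These observations pin down the coefficients.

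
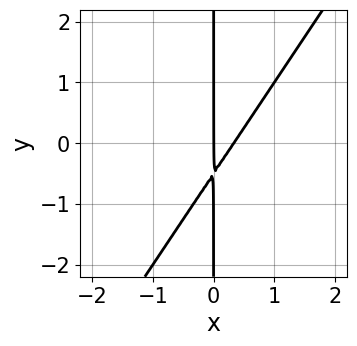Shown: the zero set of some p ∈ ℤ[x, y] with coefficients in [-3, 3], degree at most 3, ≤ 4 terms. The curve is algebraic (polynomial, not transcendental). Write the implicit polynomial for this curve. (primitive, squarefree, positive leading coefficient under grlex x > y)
3*x^2 - 2*x*y - x

Degree: no degree-1 curve has this shape, so deg p = 2.
Checking where it meets the axes: one x-axis crossing is at x = 0; the visible y-axis segment lies entirely on the curve.
The integer polynomial consistent with all of this is the stated p.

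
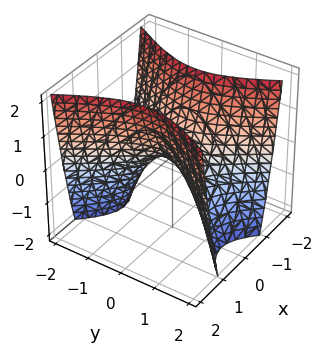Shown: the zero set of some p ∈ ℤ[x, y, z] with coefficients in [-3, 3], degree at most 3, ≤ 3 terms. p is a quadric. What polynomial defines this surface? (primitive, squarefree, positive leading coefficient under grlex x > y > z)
2*x^2 - y^2 - z

1. deg p = 2. A saddle surface; a quadric.
2. Symmetries: the y ↦ −y reflection is a symmetry, so y appears only in even powers; the x ↦ −x reflection is a symmetry, so x appears only in even powers.
3. Reading off the gridlines: it crosses the z-axis at the gridline z = 0; it crosses the x-axis at the gridline x = 0; one y-axis crossing is at y = 0.
4. Matching integer coefficients to the picture gives p.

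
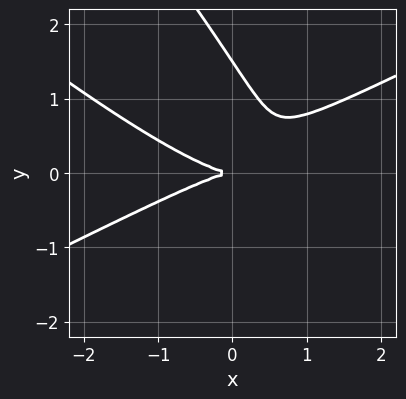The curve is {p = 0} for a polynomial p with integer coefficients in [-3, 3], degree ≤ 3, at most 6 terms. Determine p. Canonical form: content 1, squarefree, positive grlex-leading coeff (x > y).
(a) The degree is 3 — the shape is more complex than any degree-2 curve.
(b) Checking where it meets the axes: it crosses the y-axis at the gridline y = 0; one x-axis crossing is at x = 0.
(c) The integer polynomial consistent with all of this is the stated p.

x^3 - 3*x*y^2 - 2*y^3 + 3*y^2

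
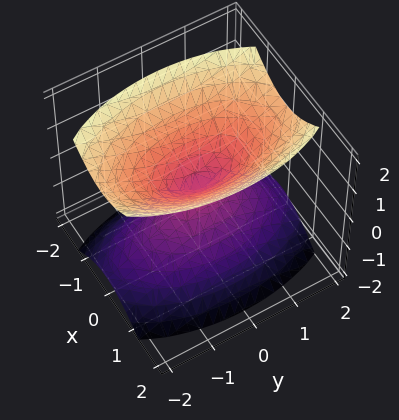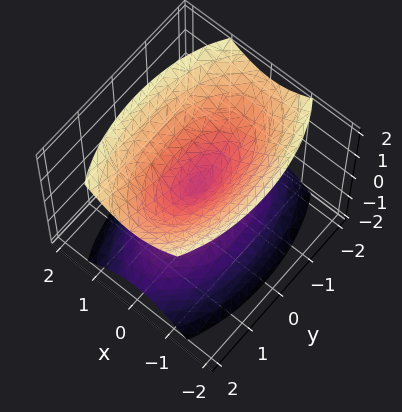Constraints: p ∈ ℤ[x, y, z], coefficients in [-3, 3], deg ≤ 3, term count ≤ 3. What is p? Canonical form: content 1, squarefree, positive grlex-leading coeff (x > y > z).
First, there are 2 components. They look like related sheets of one shape, so recover p as a whole.
Then, deg p = 2. A double cone through the origin; a quadric.
Next, symmetries: the z ↦ −z reflection is a symmetry, so z appears only in even powers; mirror symmetry x ↦ −x ⇒ only even powers of x; it's symmetric under y → −y, forcing even powers of y.
Then, reading off the gridlines: one x-axis crossing is at x = 0; it crosses the y-axis at the gridline y = 0; it crosses the z-axis at the gridline z = 0.
Finally, solving for integer coefficients yields p as stated.

3*x^2 + y^2 - 2*z^2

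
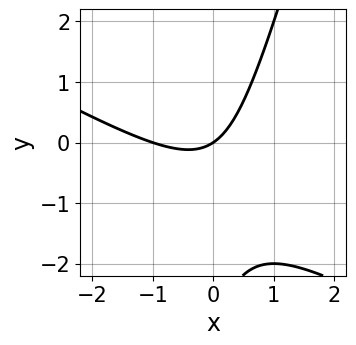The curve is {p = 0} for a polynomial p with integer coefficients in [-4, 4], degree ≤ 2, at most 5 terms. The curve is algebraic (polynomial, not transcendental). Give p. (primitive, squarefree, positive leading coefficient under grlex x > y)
Degree: the shape is more complex than any degree-1 curve, so deg p = 2.
From the axis intercepts and sections: the x-axis gridline crossings are at x ∈ {-1, 0}; it crosses the y-axis at the gridline y = 0.
Fitting integer coefficients to these (and the overall shape) gives p.

2*x^2 + 3*x*y - y^2 + 2*x - 3*y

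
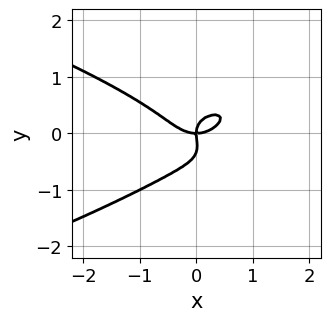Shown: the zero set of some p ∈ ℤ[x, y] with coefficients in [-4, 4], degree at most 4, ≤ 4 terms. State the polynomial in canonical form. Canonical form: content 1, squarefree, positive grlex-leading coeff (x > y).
3*y^4 + x^3 + y^3 - x*y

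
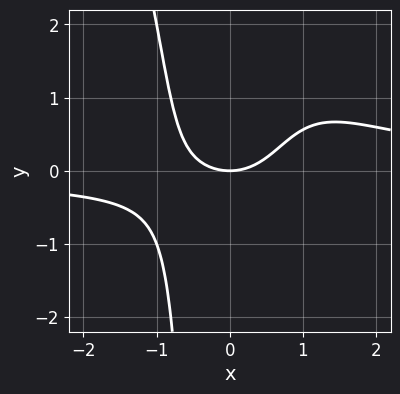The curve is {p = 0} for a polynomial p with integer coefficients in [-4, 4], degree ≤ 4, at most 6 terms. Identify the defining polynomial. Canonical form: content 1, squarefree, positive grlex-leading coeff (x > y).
2*x^3*y + x^2*y^2 - 2*x^2*y - 2*x^2 + 3*y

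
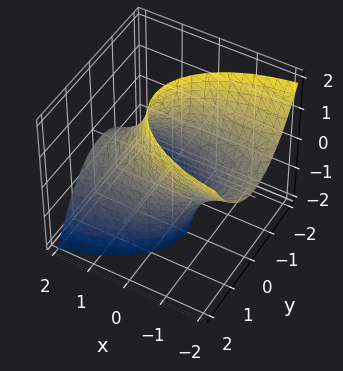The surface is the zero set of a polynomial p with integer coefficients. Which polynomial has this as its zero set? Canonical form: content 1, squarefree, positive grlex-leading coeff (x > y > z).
x^2 + 3*x*z + 3*y^2 - 3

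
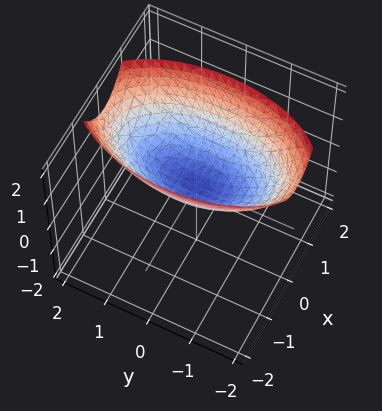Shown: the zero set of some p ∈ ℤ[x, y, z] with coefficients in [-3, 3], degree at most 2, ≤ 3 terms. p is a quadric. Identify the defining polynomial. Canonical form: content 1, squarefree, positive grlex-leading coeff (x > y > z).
3*x^2 + y^2 - 3*z

1. Degree: a single bowl opening along one axis; a quadric, so deg p = 2.
2. Symmetries: it's symmetric under x → −x, forcing even powers of x; mirror symmetry y ↦ −y ⇒ only even powers of y.
3. From the visible intercepts: one x-axis crossing is at x = 0; it meets the y-axis at y = 0 (among the integer gridlines); one z-axis crossing is at z = 0.
4. Putting this together gives p.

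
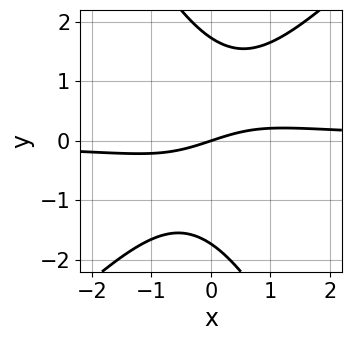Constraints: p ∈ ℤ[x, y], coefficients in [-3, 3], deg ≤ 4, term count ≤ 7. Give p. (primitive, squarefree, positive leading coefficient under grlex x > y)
First, the degree is 3 — no degree-2 curve has this shape.
Then, checking where it meets the axes: it meets the x-axis at x = 0 (among the integer gridlines); one y-axis crossing is at y = 0.
Finally, these observations pin down the coefficients.

2*x^2*y - x*y^2 - y^3 - x + 3*y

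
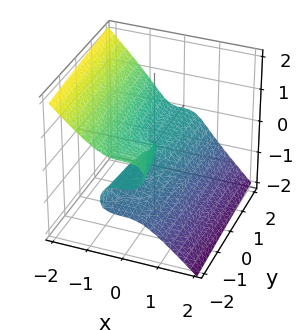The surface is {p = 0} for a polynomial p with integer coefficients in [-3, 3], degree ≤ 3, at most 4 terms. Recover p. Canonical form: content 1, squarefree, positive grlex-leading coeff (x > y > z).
deg p = 3. A generic line meets the surface in up to 3 points.
Against the integer gridlines: it crosses the z-axis at the gridline z = 0; the visible y-axis segment lies entirely on the surface; one x-axis crossing is at x = 0.
These observations pin down the coefficients.

3*x^3 + 3*z^3 + y*z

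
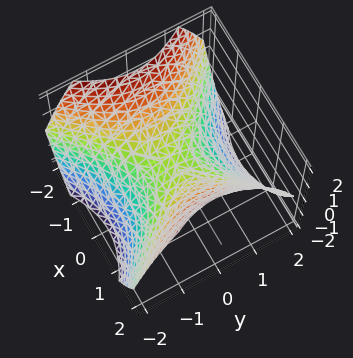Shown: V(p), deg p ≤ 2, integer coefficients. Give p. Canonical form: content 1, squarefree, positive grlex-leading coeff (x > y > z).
2*x^2 - 2*y^2 - 3*z

First, deg p = 2. A saddle surface; a quadric.
Next, symmetries: mirror symmetry x ↦ −x ⇒ only even powers of x; the y ↦ −y reflection is a symmetry, so y appears only in even powers.
Next, against the integer gridlines: one y-axis crossing is at y = 0; it meets the x-axis at x = 0 (among the integer gridlines).
Finally, fitting integer coefficients to these (and the overall shape) gives p.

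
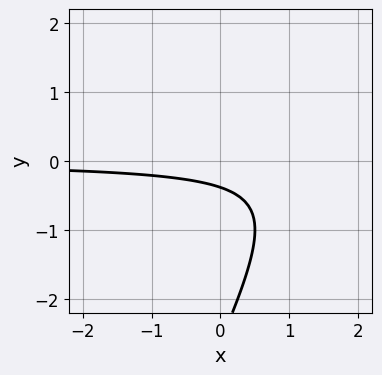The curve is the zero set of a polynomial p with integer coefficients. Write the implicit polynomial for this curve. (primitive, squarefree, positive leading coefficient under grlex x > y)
(a) Degree: the shape is more complex than any degree-1 curve, so deg p = 2.
(b) Checking where it meets the axes: no x-intercept at any integer in the box.
(c) These observations pin down the coefficients.

2*x*y - y^2 - 3*y - 1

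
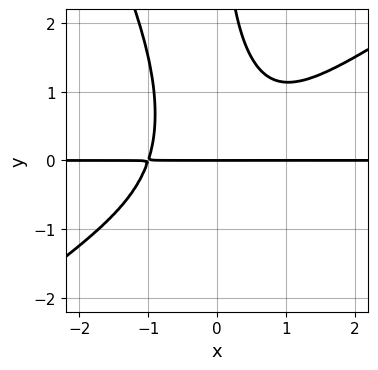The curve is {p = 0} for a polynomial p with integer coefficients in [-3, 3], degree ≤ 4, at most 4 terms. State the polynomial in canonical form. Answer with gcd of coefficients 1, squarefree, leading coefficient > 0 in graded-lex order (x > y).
3*x^3*y - 3*x^2*y^2 - 2*x*y^3 + 3*y

(a) deg p = 4.
(b) Checking where it meets the axes: the visible x-axis segment lies entirely on the curve; it crosses the y-axis at the gridline y = 0.
(c) Putting this together gives p.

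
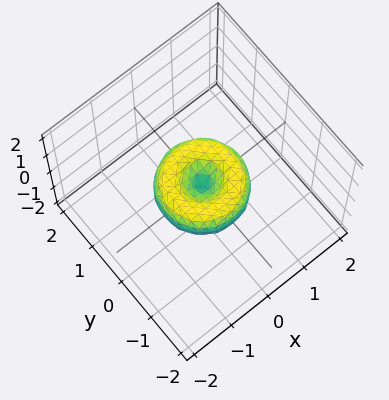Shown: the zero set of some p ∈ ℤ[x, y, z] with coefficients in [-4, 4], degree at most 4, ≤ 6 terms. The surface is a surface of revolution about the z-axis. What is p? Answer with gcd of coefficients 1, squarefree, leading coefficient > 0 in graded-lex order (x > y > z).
The degree is 4 — no degree-3 surface has this shape.
Symmetries: the z-axis is an axis of rotation, so x and y enter only as x² + y².
Against the integer gridlines: the x-axis gridline crossings are at x ∈ {-1, 0, 1}; a circular section at z = 0 has radius exactly 1; one z-axis crossing is at z = 0.
Putting this together gives p. Check: (0, 1, 0) on the y-axis lies on the surface, and p(0, 1, 0) = 0. ✓

x^4 + 2*x^2*y^2 + y^4 - x^2 - y^2 + z^2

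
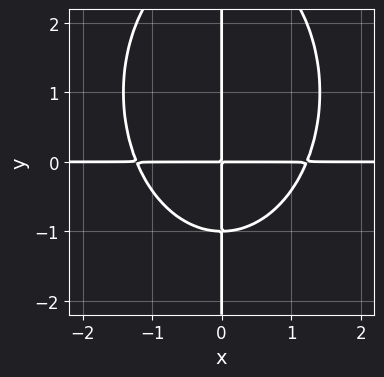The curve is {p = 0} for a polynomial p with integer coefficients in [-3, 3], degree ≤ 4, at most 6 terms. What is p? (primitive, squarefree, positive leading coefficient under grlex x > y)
1. Degree: the shape is more complex than any degree-3 curve, so deg p = 4.
2. From the visible intercepts: the visible x-axis segment lies entirely on the curve; every point of the y-axis in the box is on the curve.
3. Solving for integer coefficients yields p as stated.

2*x^3*y + x*y^3 - 2*x*y^2 - 3*x*y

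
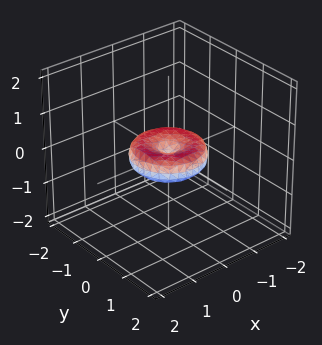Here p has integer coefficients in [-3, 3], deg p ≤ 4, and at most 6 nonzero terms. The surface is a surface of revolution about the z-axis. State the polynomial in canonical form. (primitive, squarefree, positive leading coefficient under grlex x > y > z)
x^4 + 2*x^2*y^2 + y^4 - x^2 - y^2 + 2*z^2

First, the degree is 4 — the shape is more complex than any degree-3 surface.
Next, symmetry: every cross-section ⟂ z is a circle, so x, y appear only via x² + y².
Next, from the axis intercepts and sections: a circular section at z = 0 has radius exactly 1; among the integer gridlines, it crosses the y-axis at y ∈ {-1, 0, 1}.
Finally, putting this together gives p. Check: (-1, 0, 0) on the x-axis lies on the surface, and p(-1, 0, 0) = 0. ✓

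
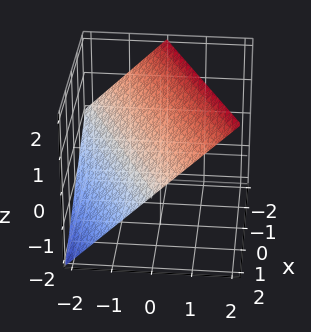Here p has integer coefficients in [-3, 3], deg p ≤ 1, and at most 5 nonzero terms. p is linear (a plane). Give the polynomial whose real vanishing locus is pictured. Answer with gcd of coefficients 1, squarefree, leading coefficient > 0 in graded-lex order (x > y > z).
(a) Degree: every cross-section is a straight line — this is a plane, so deg p = 1.
(b) Against the integer gridlines: it crosses the z-axis at the gridline z = 1; one y-axis crossing is at y = -1.
(c) Matching integer coefficients to the picture gives p. Check: (2, 0, 0) on the x-axis lies on the surface, and p(2, 0, 0) = 0. ✓

x - 2*y + 2*z - 2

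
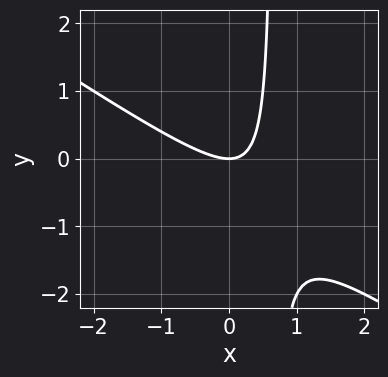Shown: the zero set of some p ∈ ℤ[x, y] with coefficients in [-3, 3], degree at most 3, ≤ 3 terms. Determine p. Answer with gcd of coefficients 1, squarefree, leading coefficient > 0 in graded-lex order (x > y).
1. Degree: the shape is more complex than any degree-1 curve, so deg p = 2.
2. Against the integer gridlines: it meets the y-axis at y = 0 (among the integer gridlines); it crosses the x-axis at the gridline x = 0.
3. Solving for integer coefficients yields p as stated.

2*x^2 + 3*x*y - 2*y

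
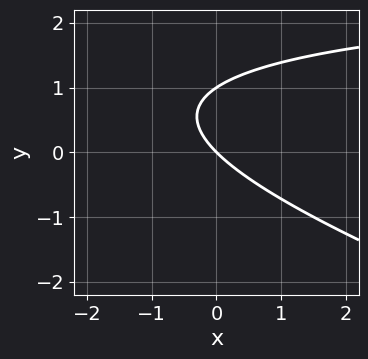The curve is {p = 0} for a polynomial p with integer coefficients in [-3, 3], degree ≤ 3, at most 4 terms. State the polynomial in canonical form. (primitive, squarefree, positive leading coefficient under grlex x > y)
x*y + 3*y^2 - 3*x - 3*y

1. Degree: no degree-1 curve has this shape, so deg p = 2.
2. From the axis intercepts and sections: the y-axis gridline crossings are at y ∈ {0, 1}; it crosses the x-axis at the gridline x = 0.
3. Together with the visible shape, these determine p as stated.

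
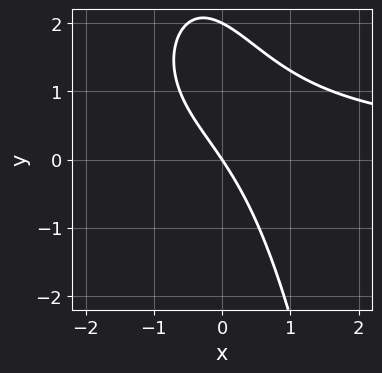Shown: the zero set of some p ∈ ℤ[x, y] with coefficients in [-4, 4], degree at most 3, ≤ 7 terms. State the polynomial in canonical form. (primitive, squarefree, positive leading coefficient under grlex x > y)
(a) Degree: a generic line meets the curve in up to 3 points, so deg p = 3.
(b) From the axis intercepts and sections: one x-axis crossing is at x = 0; among the integer gridlines, it crosses the y-axis at y ∈ {0, 2}.
(c) Solving for integer coefficients yields p as stated.

x^2*y + 2*x*y + y^2 - 3*x - 2*y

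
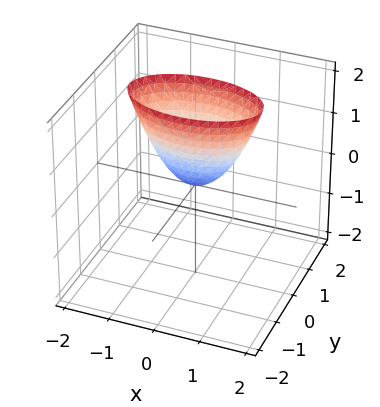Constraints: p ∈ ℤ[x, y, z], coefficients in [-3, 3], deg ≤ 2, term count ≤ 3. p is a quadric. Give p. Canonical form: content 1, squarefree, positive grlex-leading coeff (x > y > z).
x^2 + 3*y^2 - z

First, deg p = 2. A paraboloid; a quadric.
Next, symmetries: it's symmetric under y → −y, forcing even powers of y; mirror symmetry x ↦ −x ⇒ only even powers of x.
Then, against the integer gridlines: one z-axis crossing is at z = 0; one y-axis crossing is at y = 0.
Finally, assembling these constraints gives the stated polynomial.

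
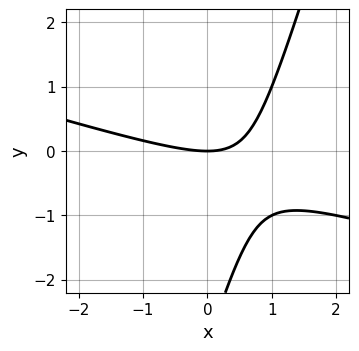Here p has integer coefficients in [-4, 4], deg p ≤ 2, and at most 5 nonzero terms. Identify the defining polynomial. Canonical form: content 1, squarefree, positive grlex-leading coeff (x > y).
x^2 + 3*x*y - y^2 - 3*y

deg p = 2. The shape is more complex than any degree-1 curve.
From the visible intercepts: one y-axis crossing is at y = 0; it meets the x-axis at x = 0 (among the integer gridlines).
Assembling these constraints gives the stated polynomial.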